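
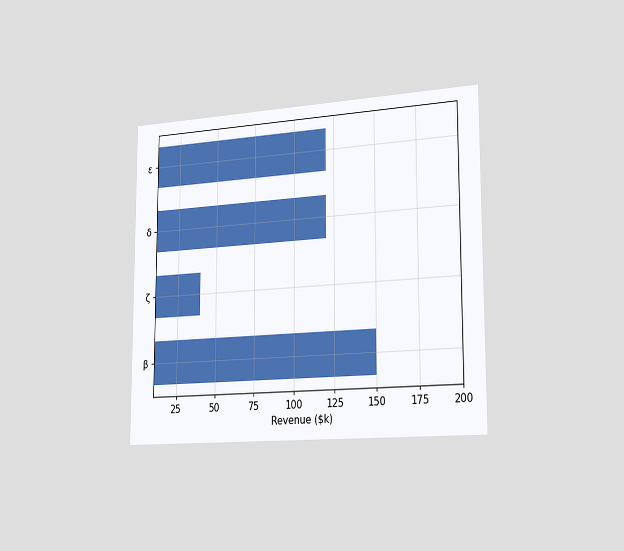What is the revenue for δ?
The chart is viewed slightly from the right. Reading along the chart's x-axis, the δ bar reaches $120k.

$120k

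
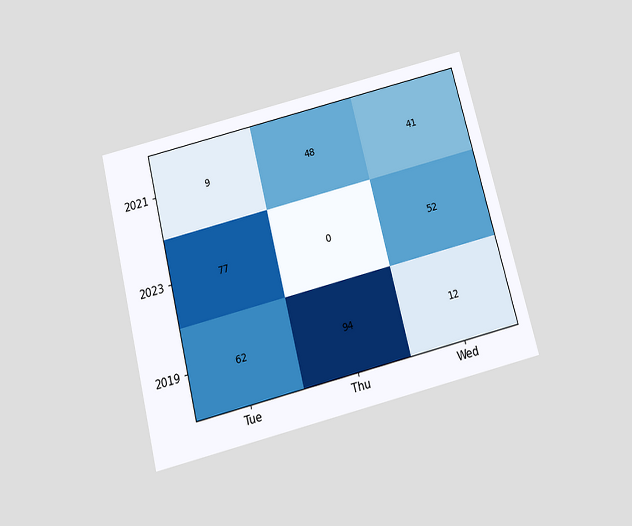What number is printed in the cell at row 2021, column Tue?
The chart is tilted about 14° counter-clockwise and viewed slightly from below. The (2021, Tue) cell reads 9.

9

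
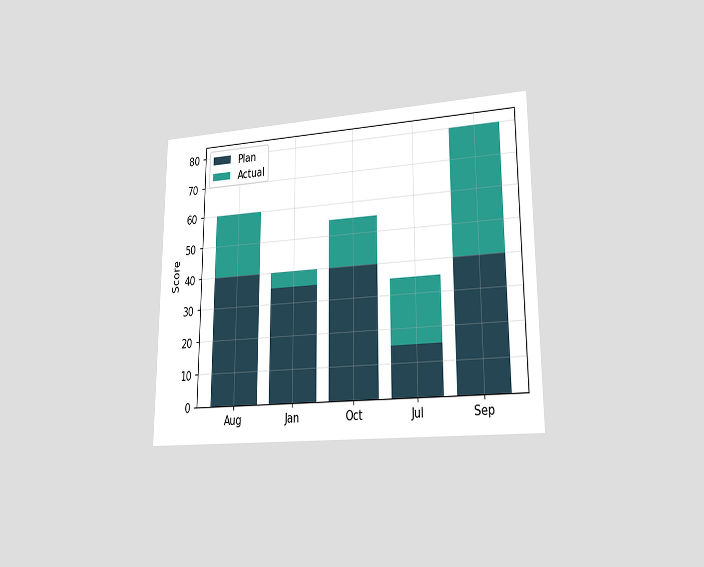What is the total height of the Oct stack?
55

The chart is viewed at a slight angle. The Oct stack's top reaches 55 on the y-axis.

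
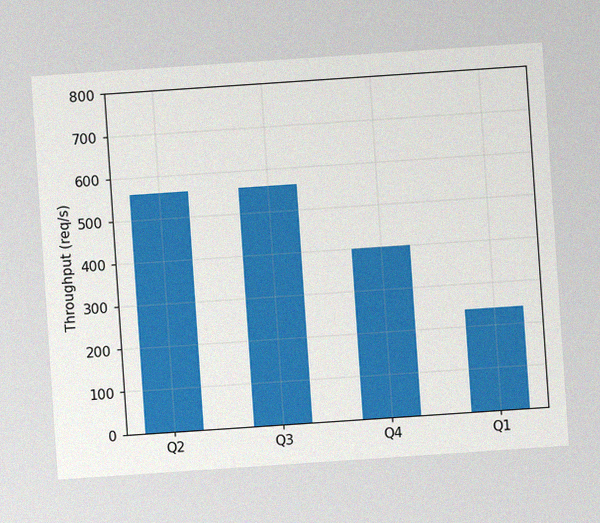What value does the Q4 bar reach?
400req/s

The chart is tilted about 4° counter-clockwise, with some photo noise. Reading along the chart's y-axis, the Q4 bar reaches 400req/s.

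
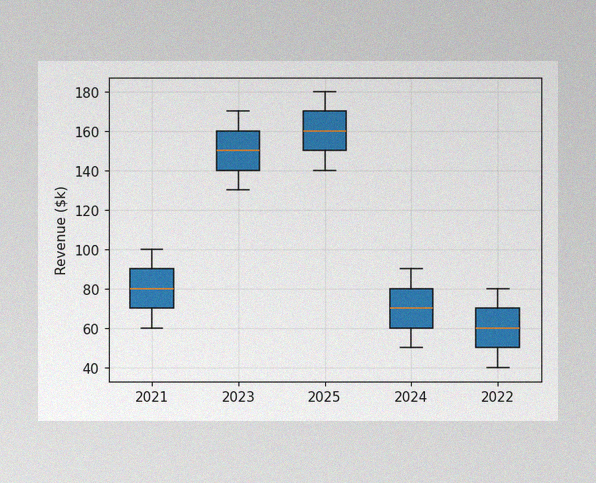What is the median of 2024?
The image has some photo noise and uneven lighting. The median line in the 2024 box sits at $70k.

$70k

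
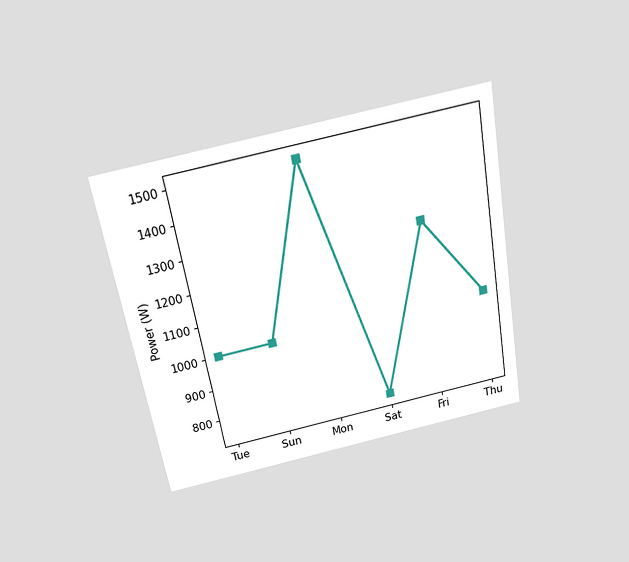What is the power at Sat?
750W

The chart is tilted about 10° counter-clockwise and viewed slightly from above. At Sat, the line is at 750W.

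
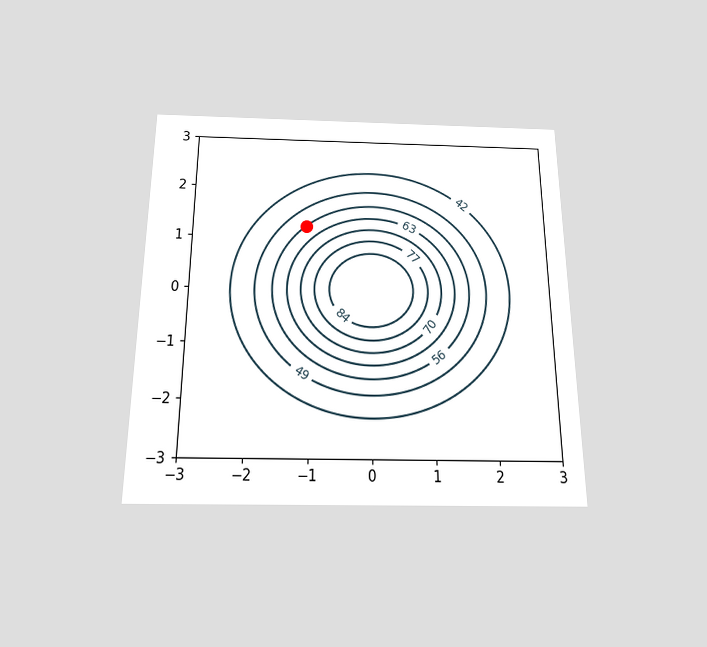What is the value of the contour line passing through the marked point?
56

The chart is viewed slightly from below. The marked point sits on the contour labelled 56.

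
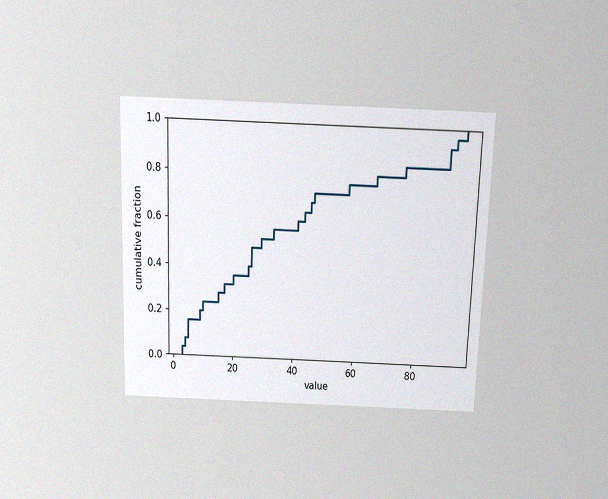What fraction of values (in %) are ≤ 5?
The chart is viewed slightly from above, with some photo noise. At x=5 the ECDF step is at 16%.

16%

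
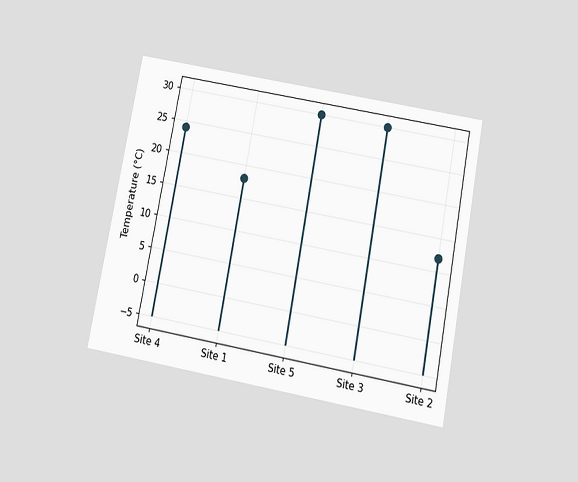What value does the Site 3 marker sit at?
The chart is tilted about 11° clockwise and viewed slightly from below. The Site 3 marker sits at 30°C.

30°C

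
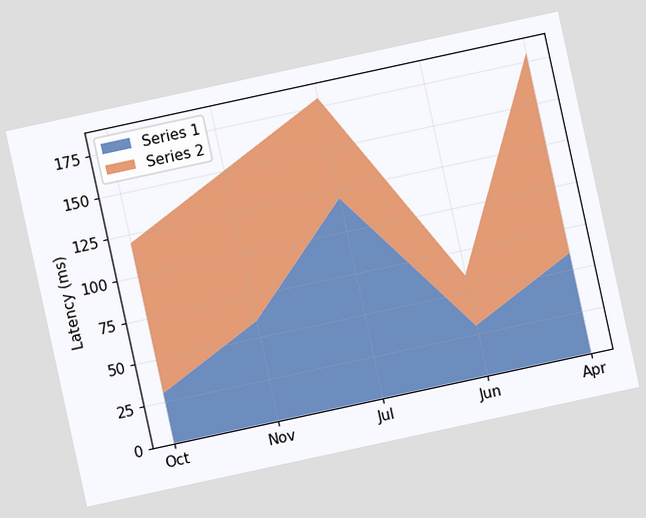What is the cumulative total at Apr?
180ms

The chart is tilted about 12° counter-clockwise. The stacked total at Apr reaches 180ms.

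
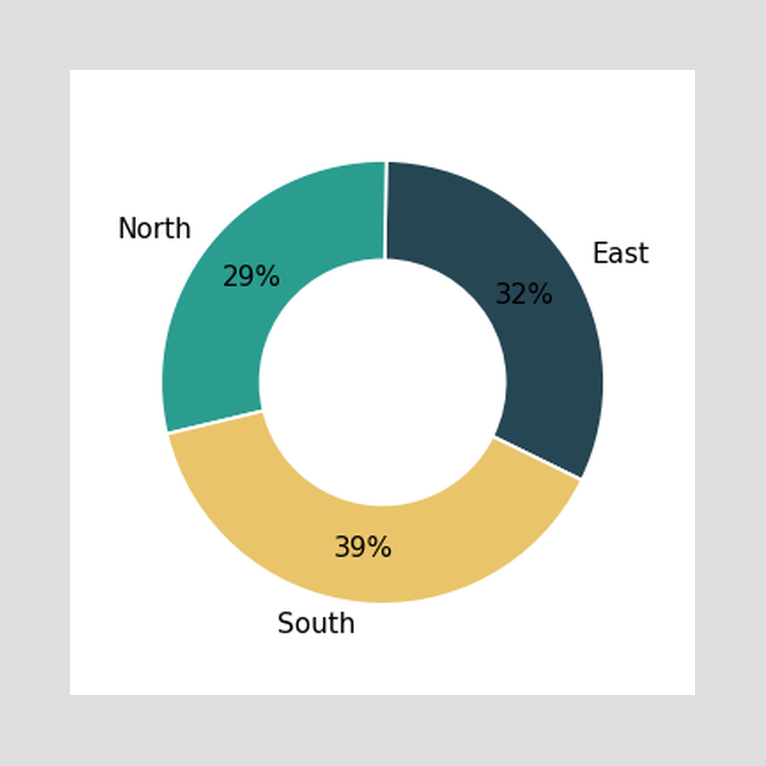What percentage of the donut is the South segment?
The South segment takes up 39% of the ring.

39%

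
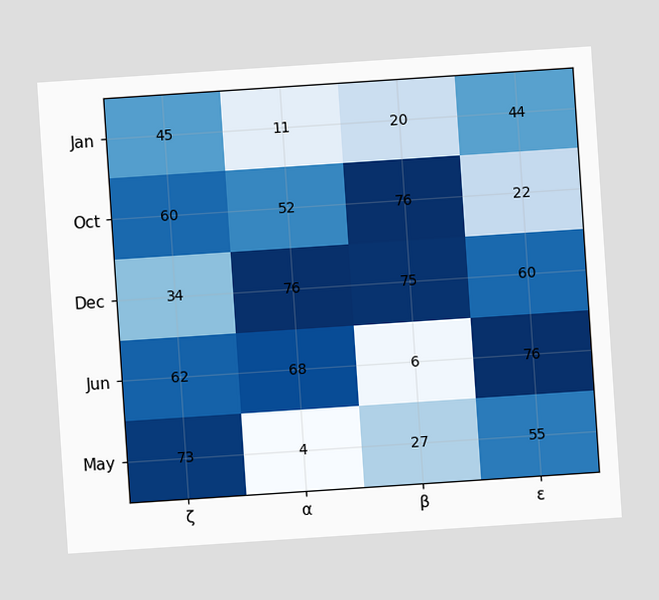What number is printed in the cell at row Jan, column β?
20

The chart is tilted about 4° counter-clockwise. The (Jan, β) cell reads 20.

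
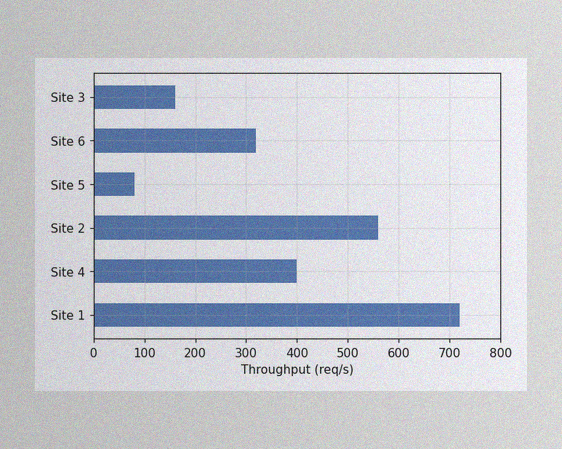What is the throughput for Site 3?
The image has some photo noise and uneven lighting. Reading along the chart's x-axis, the Site 3 bar reaches 160req/s.

160req/s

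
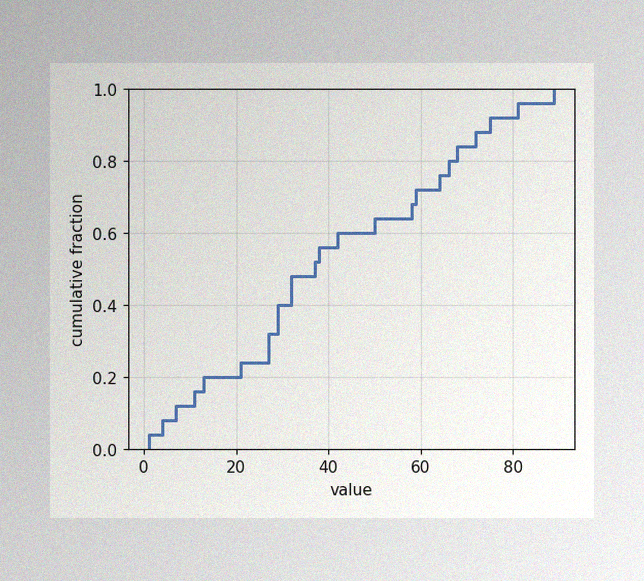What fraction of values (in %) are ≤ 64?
76%

The image has some photo noise and uneven lighting. At x=64 the ECDF step is at 76%.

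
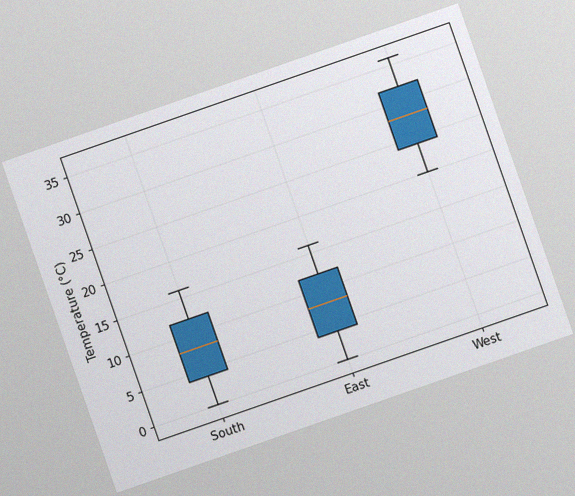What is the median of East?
8°C

The chart is tilted about 19° counter-clockwise, with some photo noise. The median line in the East box sits at 8°C.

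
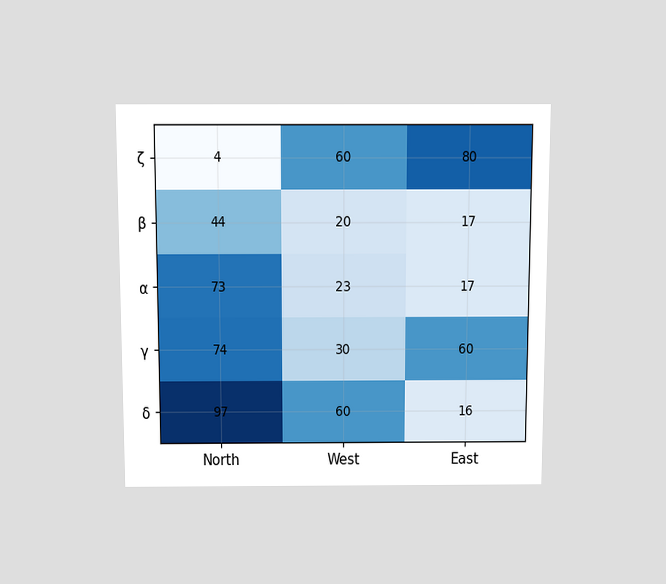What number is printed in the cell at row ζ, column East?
80

The chart is viewed slightly from above. The (ζ, East) cell reads 80.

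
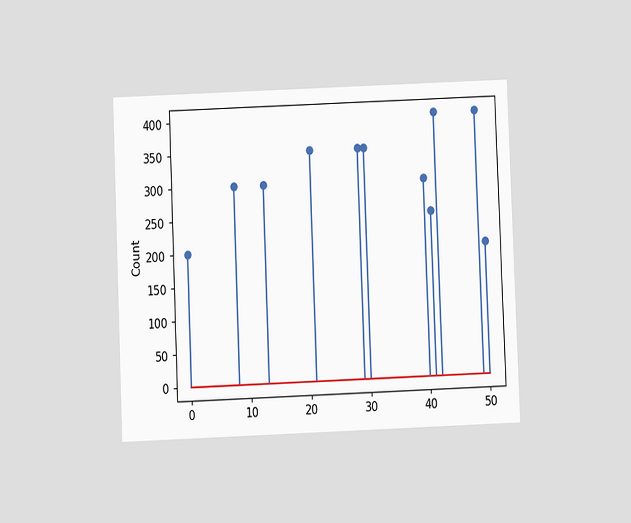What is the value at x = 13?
The chart is tilted about 2° counter-clockwise and viewed at a slight angle. The stem at x=13 reaches 300.

300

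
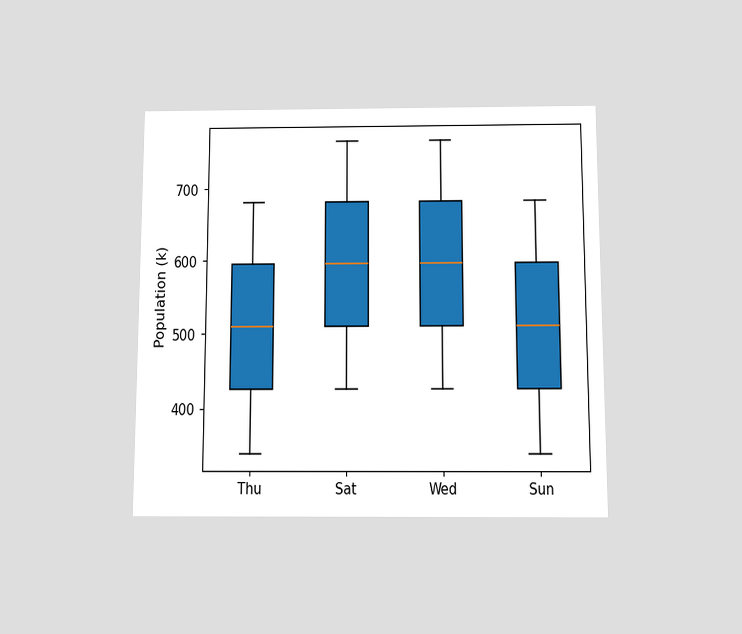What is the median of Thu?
The chart is viewed slightly from below. The median line in the Thu box sits at 510k.

510k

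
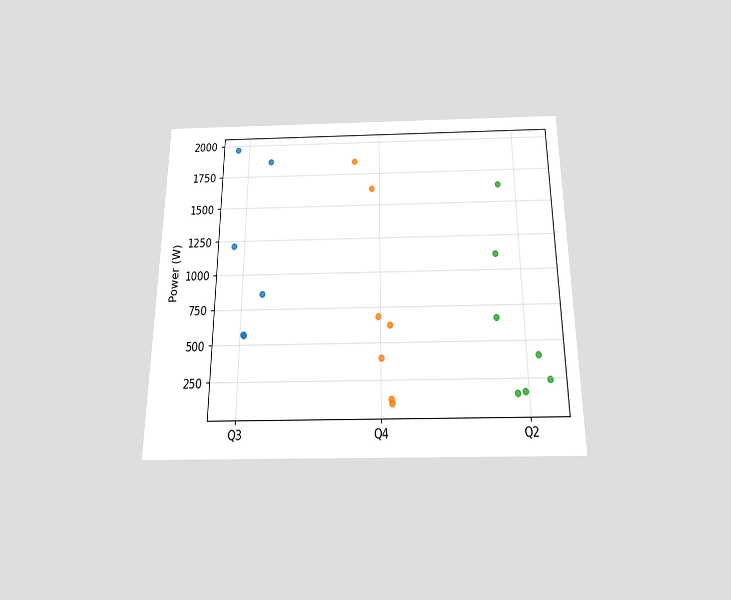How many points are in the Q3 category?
6

The chart is viewed slightly from below. Counting the markers in the Q3 column gives 6.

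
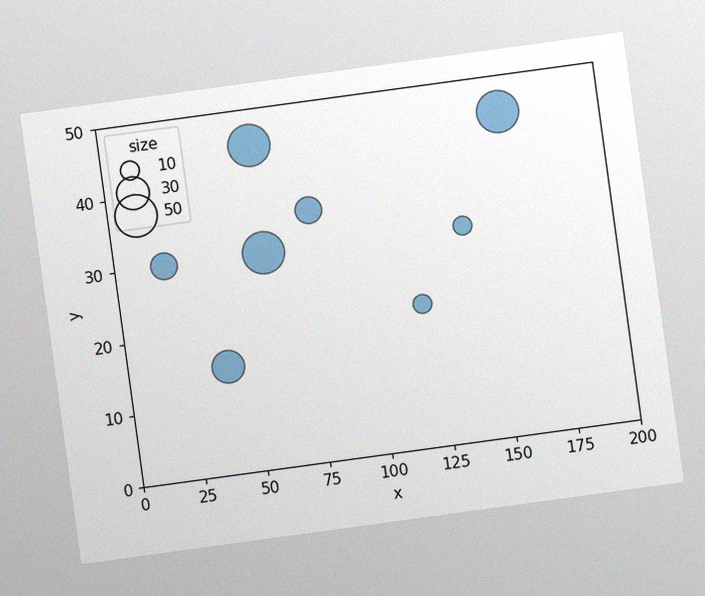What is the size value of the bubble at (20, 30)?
The chart is tilted about 8° counter-clockwise, with some photo noise. Matching the bubble at (20, 30) against the size legend gives 20.

20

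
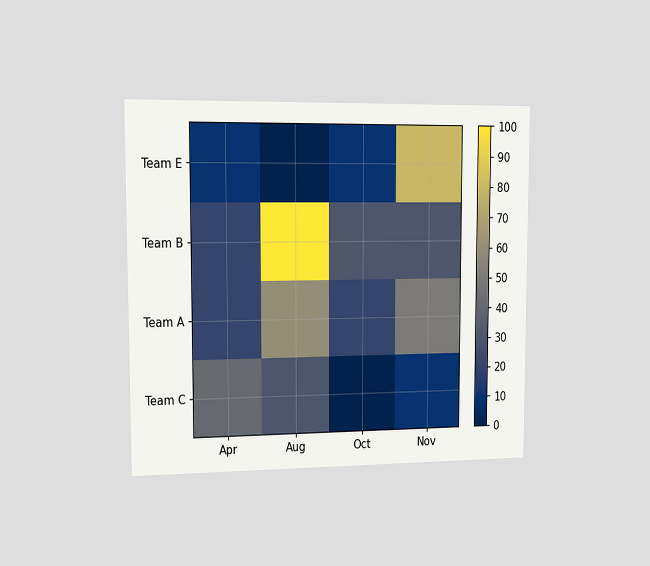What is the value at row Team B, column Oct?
30

The chart is viewed slightly from the left. Matching cell (Team B, Oct) against the colorbar gives 30.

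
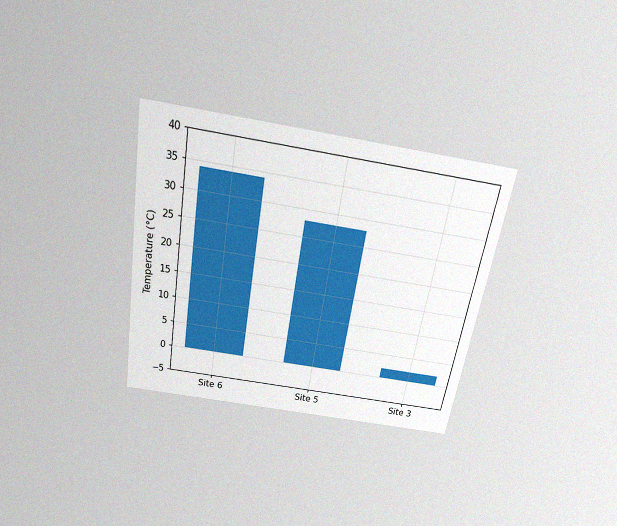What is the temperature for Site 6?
34°C

The chart is tilted about 10° clockwise and viewed slightly from above, with some photo noise. Reading along the chart's y-axis, the Site 6 bar reaches 34°C.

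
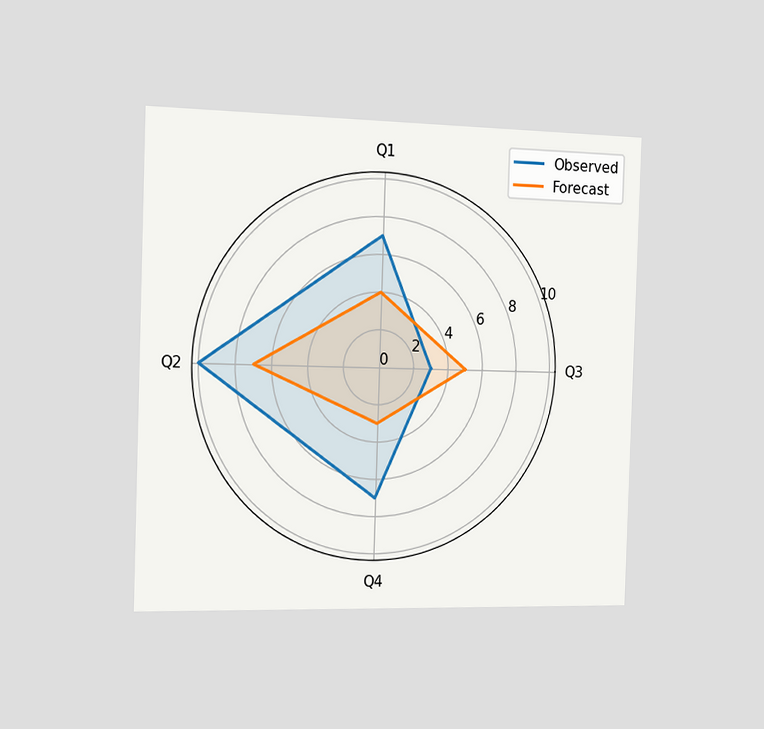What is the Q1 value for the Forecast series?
The chart is viewed slightly from the left. On the Q1 axis, Forecast reaches 4.

4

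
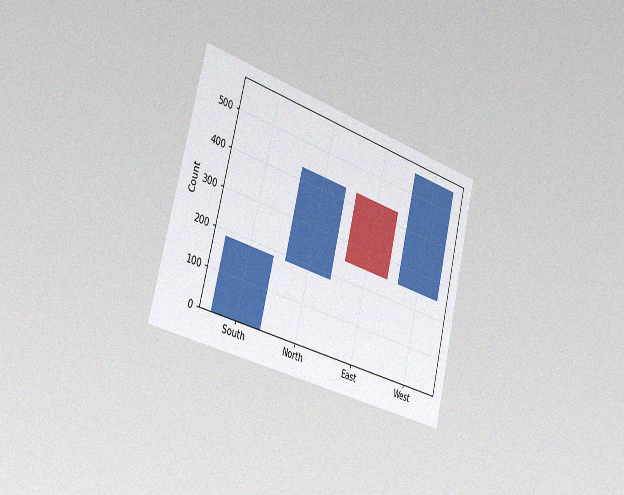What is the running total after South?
The chart is tilted about 14° clockwise and viewed slightly from the left, with some photo noise. After South the running total reaches 186.

186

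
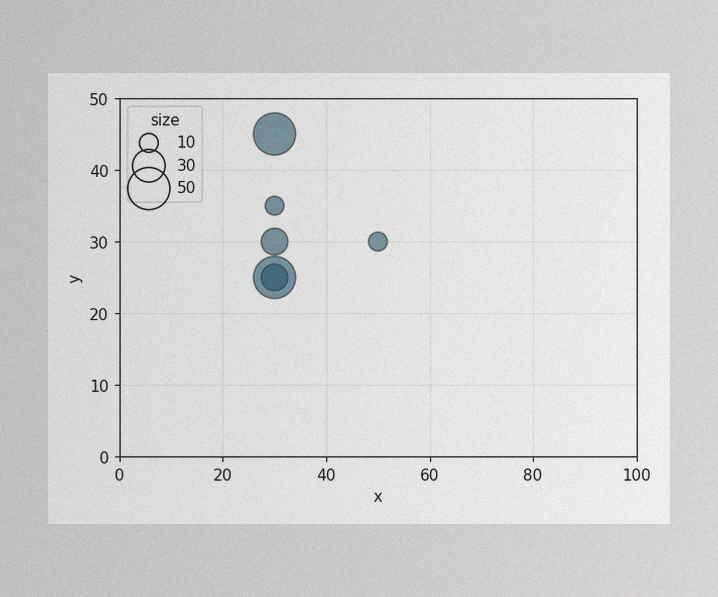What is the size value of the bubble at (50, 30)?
10

The image has some photo noise and uneven lighting. Matching the bubble at (50, 30) against the size legend gives 10.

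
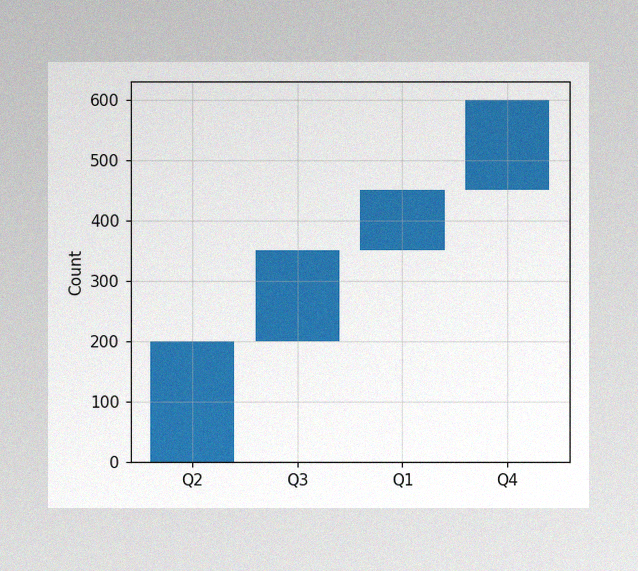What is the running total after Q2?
200

The image has some photo noise and uneven lighting. After Q2 the running total reaches 200.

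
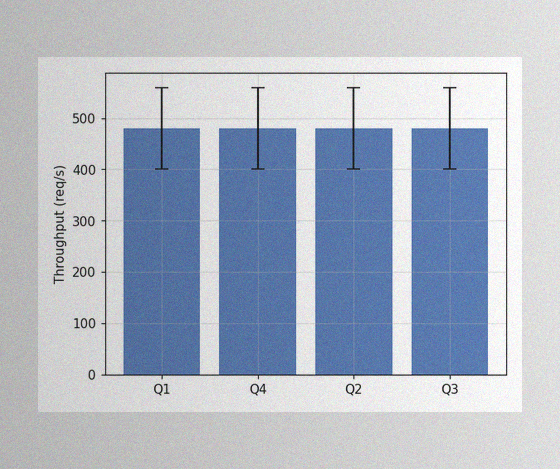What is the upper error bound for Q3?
The image has some photo noise and uneven lighting. The Q3 bar's upper whisker reaches 560req/s.

560req/s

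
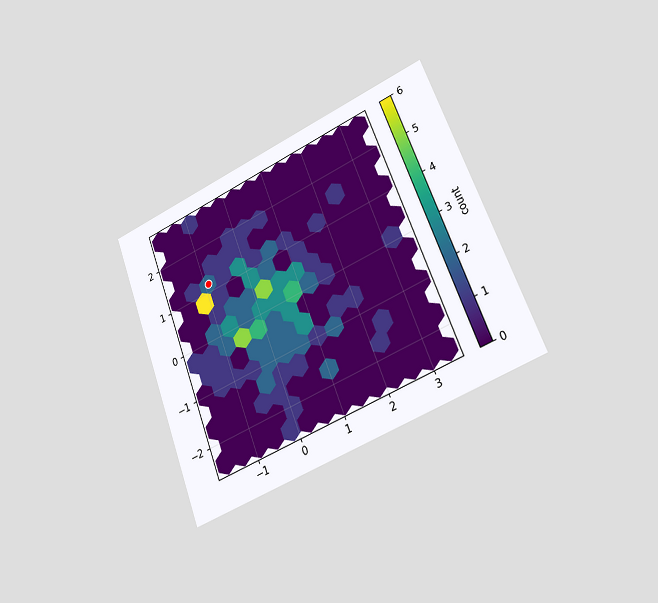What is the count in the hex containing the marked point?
2

The chart is tilted about 21° counter-clockwise and viewed slightly from the right. The marked hex reads 2 on the colorbar.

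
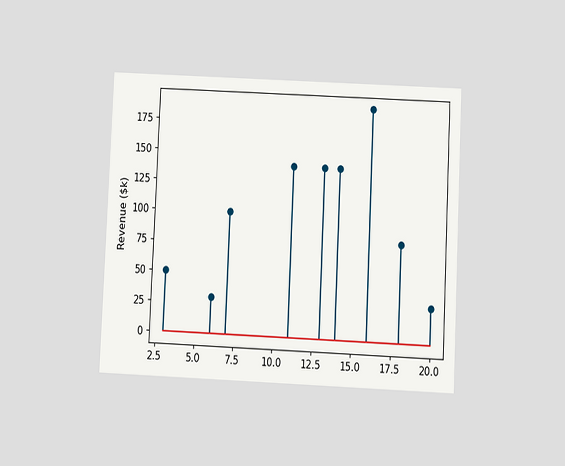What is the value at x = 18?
The chart is tilted about 3° clockwise and viewed at a slight angle. The stem at x=18 reaches $80k.

$80k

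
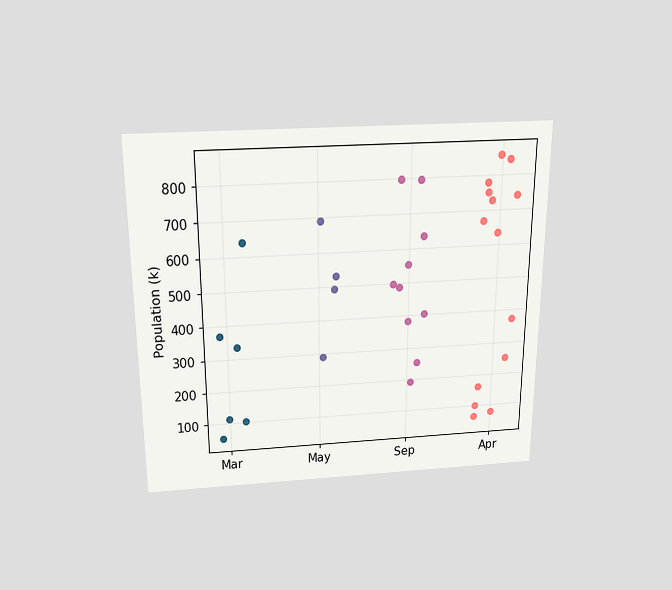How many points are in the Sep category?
10

The chart is viewed slightly from above. Counting the markers in the Sep column gives 10.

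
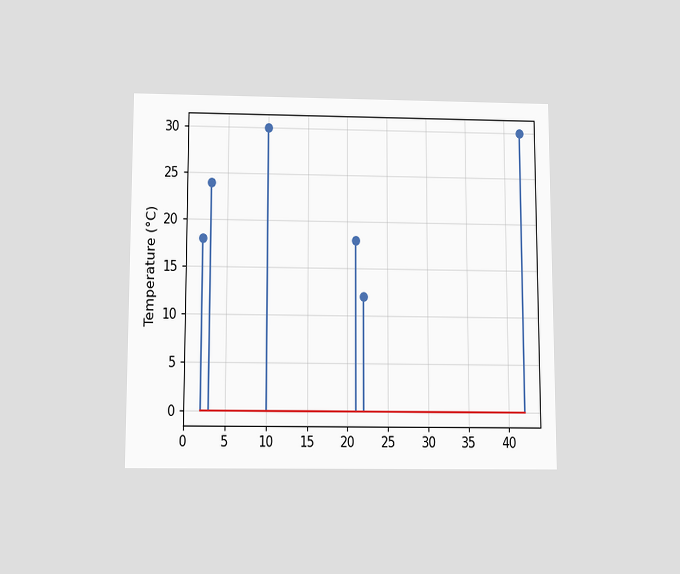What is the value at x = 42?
The chart is viewed slightly from below. The stem at x=42 reaches 30°C.

30°C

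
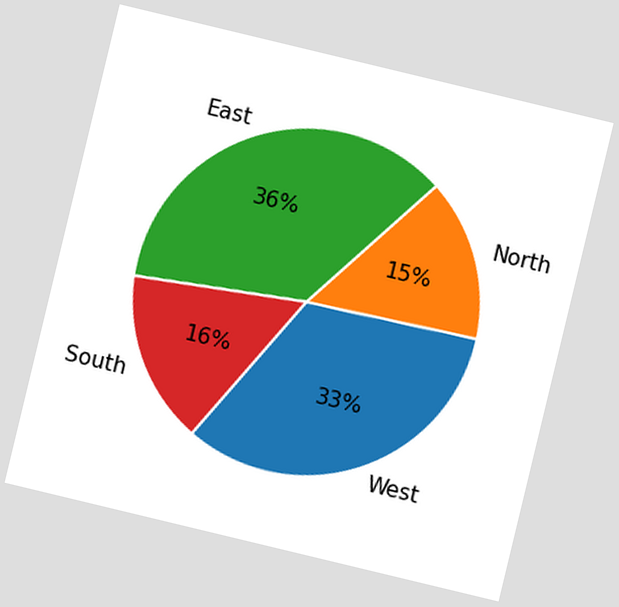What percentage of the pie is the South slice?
16%

The chart is tilted about 14° clockwise. The South slice takes up 16% of the pie.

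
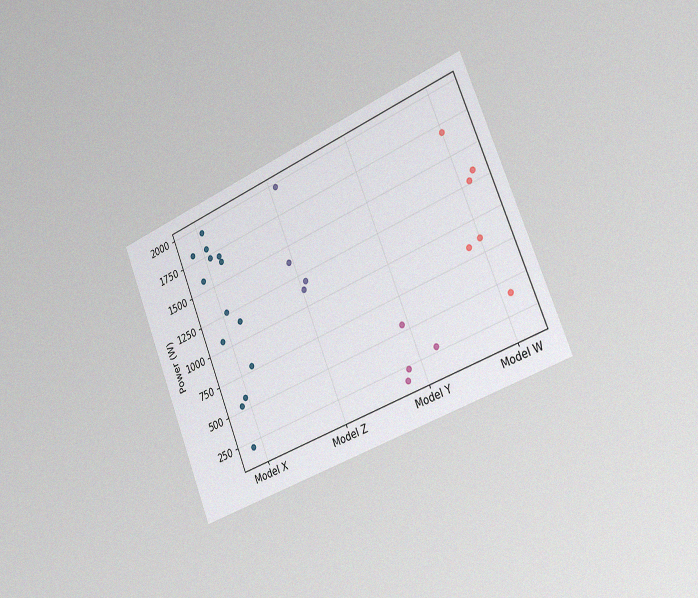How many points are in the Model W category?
The chart is tilted about 22° counter-clockwise and viewed slightly from the right, with some photo noise. Counting the markers in the Model W column gives 6.

6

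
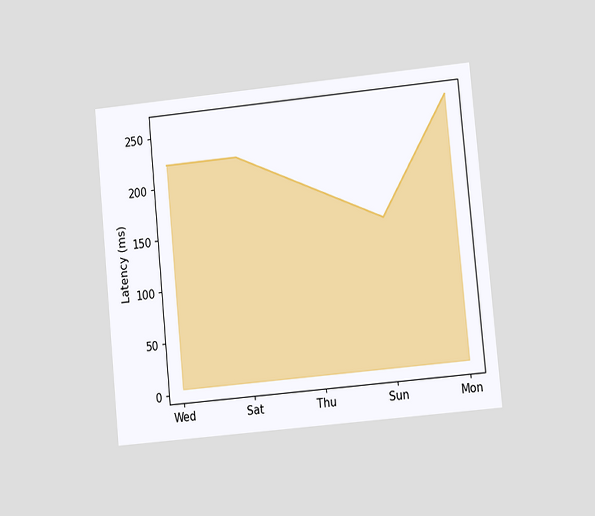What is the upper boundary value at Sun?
The chart is tilted about 5° counter-clockwise and viewed at a slight angle. At Sun the upper boundary is at 148ms.

148ms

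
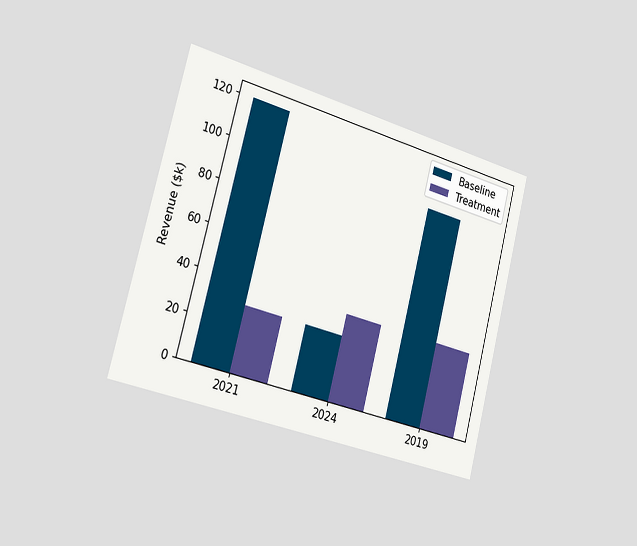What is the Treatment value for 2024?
$40k

The chart is tilted about 15° clockwise and viewed slightly from the left. The Treatment bar at 2024 reaches $40k on the y-axis.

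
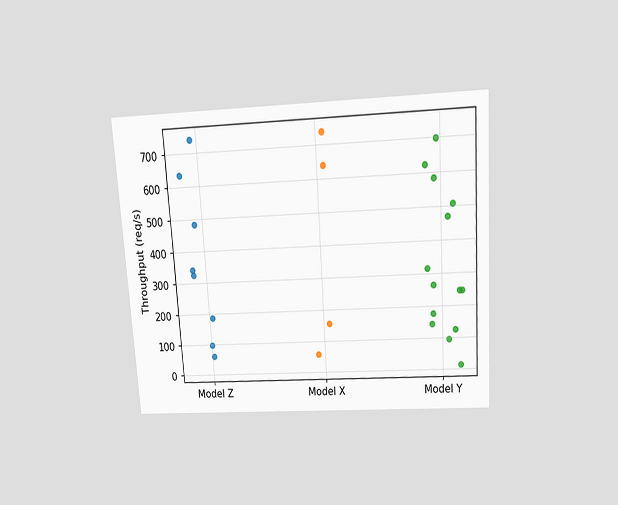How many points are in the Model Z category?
8

The chart is tilted about 4° counter-clockwise and viewed slightly from above. Counting the markers in the Model Z column gives 8.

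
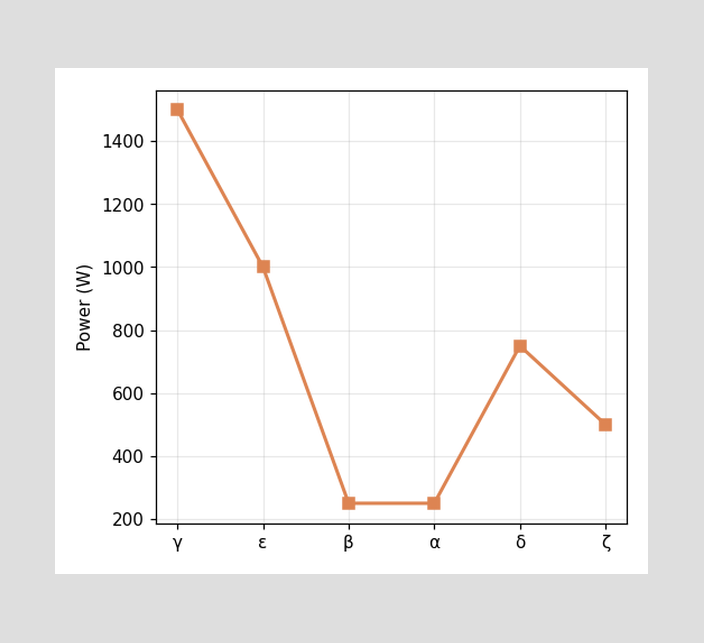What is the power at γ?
1500W

At γ, the line is at 1500W.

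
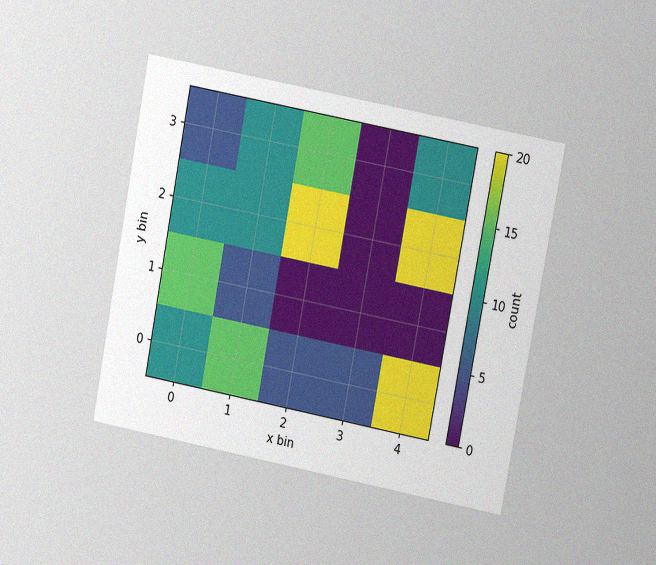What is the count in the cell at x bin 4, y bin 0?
20

The chart is tilted about 11° clockwise and viewed at a slight angle, with some photo noise. Matching the cell (4, 0) against the colorbar gives 20.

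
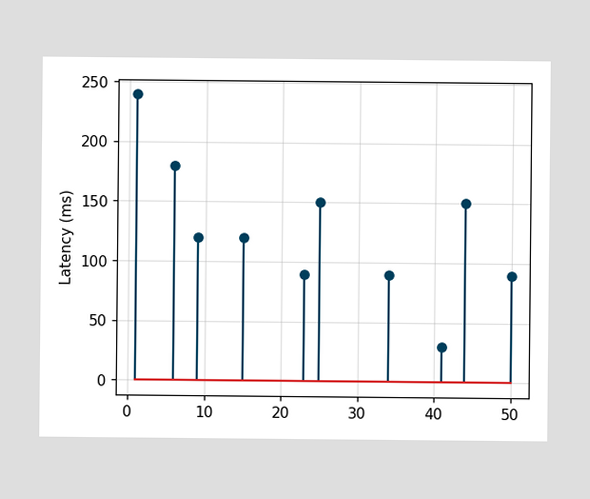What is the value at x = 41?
30ms

The stem at x=41 reaches 30ms.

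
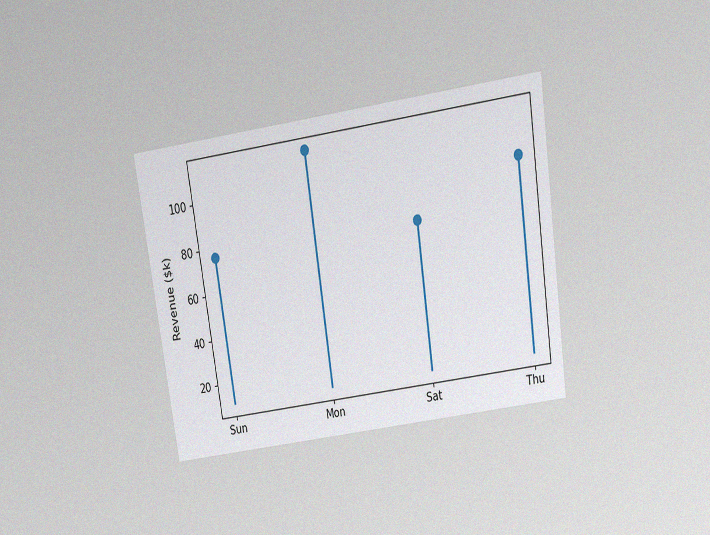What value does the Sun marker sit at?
The chart is tilted about 8° counter-clockwise and viewed slightly from above, with some photo noise. The Sun marker sits at $76k.

$76k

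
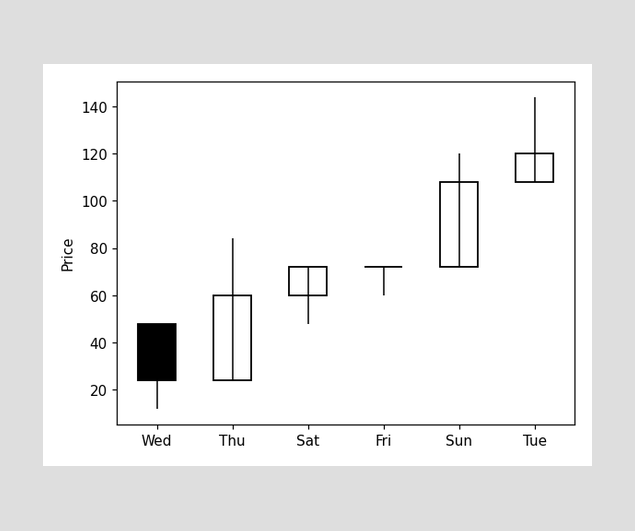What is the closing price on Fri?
72

The Fri candle closes at 72.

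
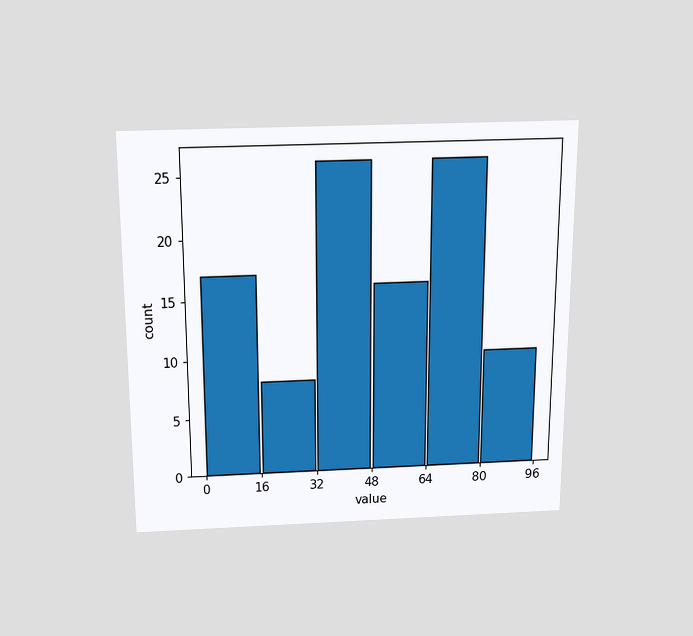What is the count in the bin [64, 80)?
26

The chart is viewed slightly from above. The [64, 80) bin has height 26.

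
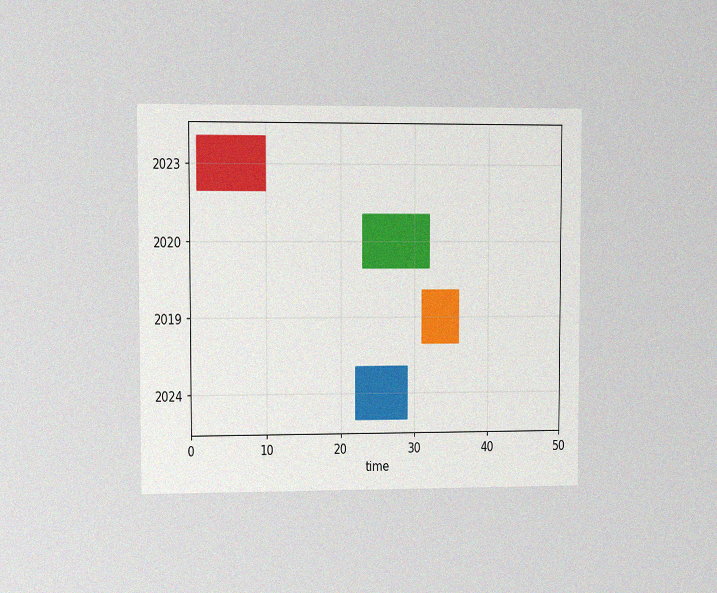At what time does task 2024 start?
22

The chart is viewed at a slight angle, with some photo noise. The 2024 bar begins at t=22.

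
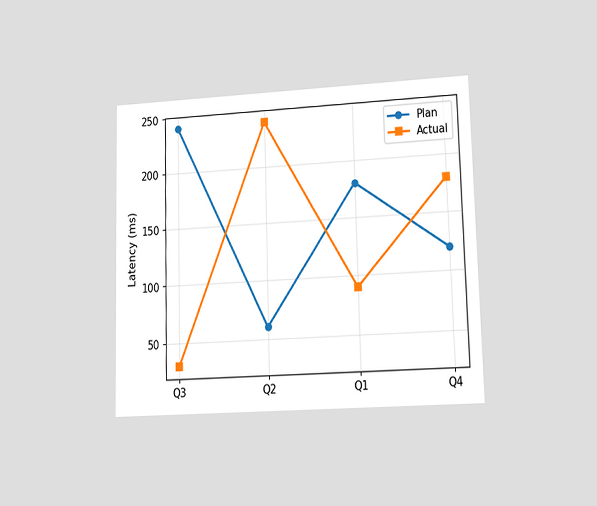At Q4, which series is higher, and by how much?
Actual, by 60ms

The chart is viewed at a slight angle. At Q4, Actual sits above the other line by 60ms.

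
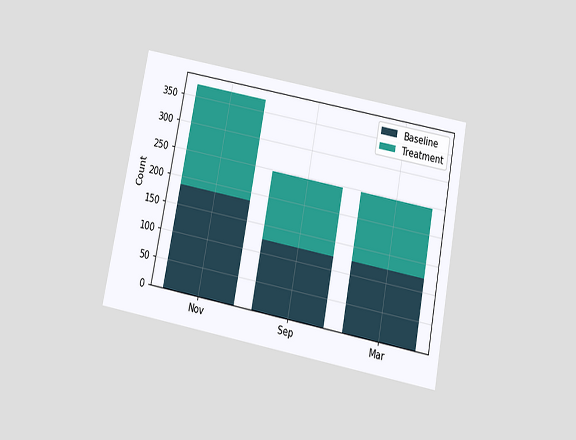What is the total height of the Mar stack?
248

The chart is tilted about 11° clockwise and viewed slightly from below. The Mar stack's top reaches 248 on the y-axis.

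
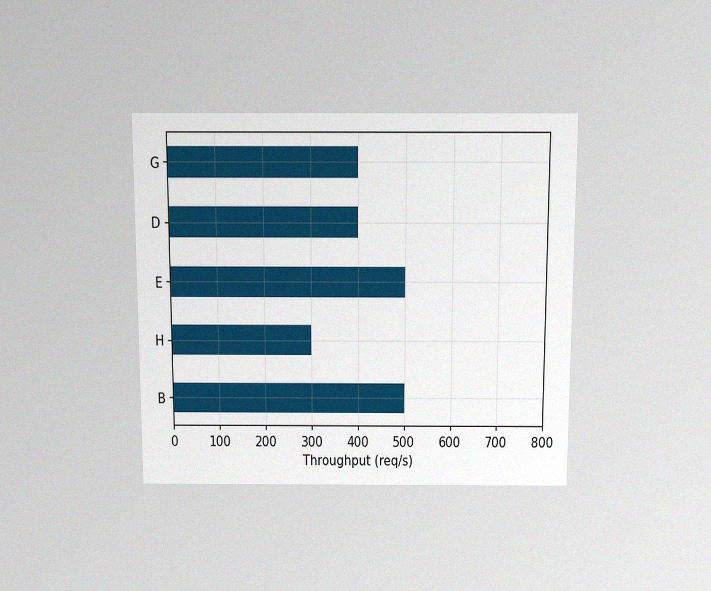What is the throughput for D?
The chart is viewed slightly from above, with some photo noise. Reading along the chart's x-axis, the D bar reaches 400req/s.

400req/s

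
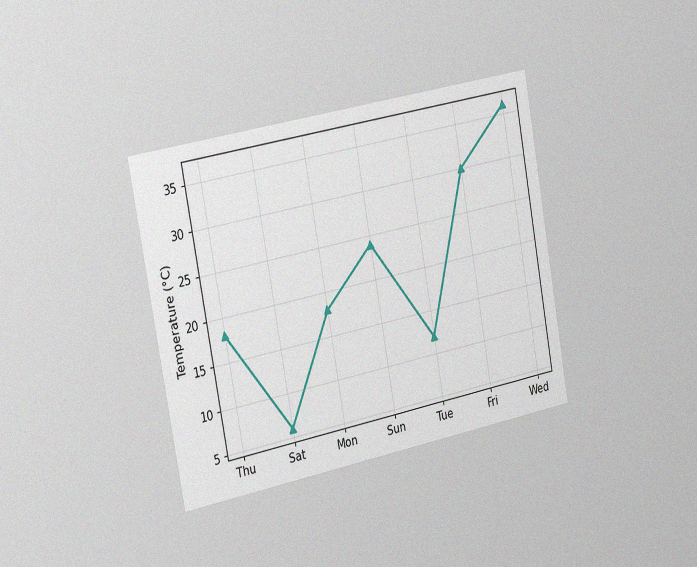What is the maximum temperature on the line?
36°C

The chart is tilted about 10° counter-clockwise and viewed slightly from the left, with some photo noise. The highest point is at Wed, and reading across to the y-axis gives 36°C.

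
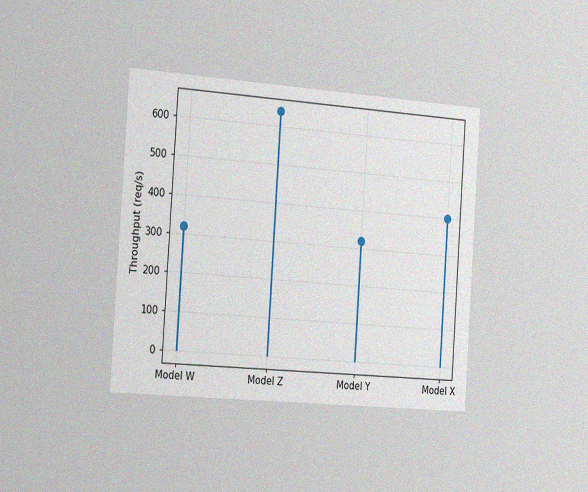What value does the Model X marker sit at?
400req/s

The chart is tilted about 4° clockwise and viewed slightly from the left, with some photo noise. The Model X marker sits at 400req/s.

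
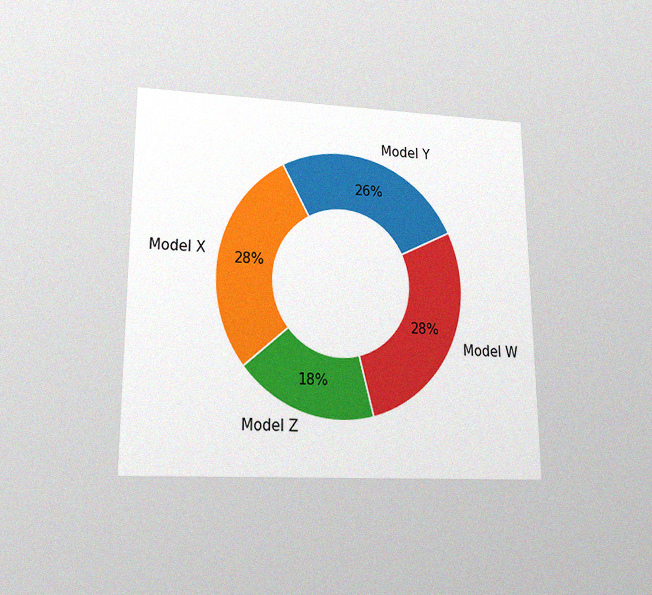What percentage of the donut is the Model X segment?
The chart is viewed at a slight angle, with some photo noise. The Model X segment takes up 28% of the ring.

28%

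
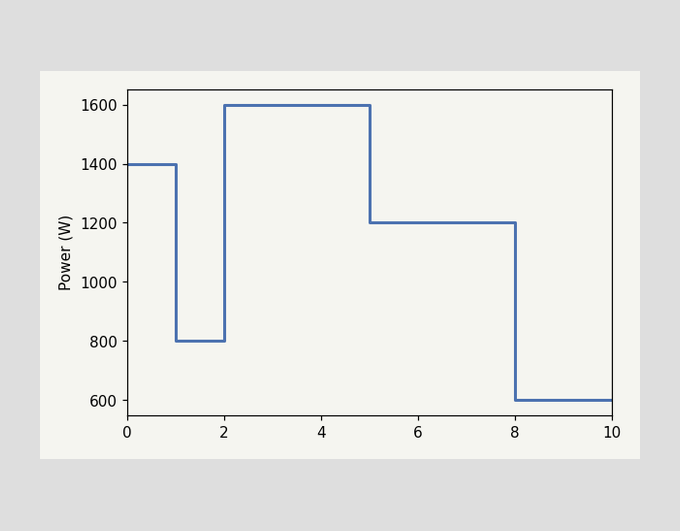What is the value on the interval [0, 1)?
On [0, 1) the step sits at 1400W.

1400W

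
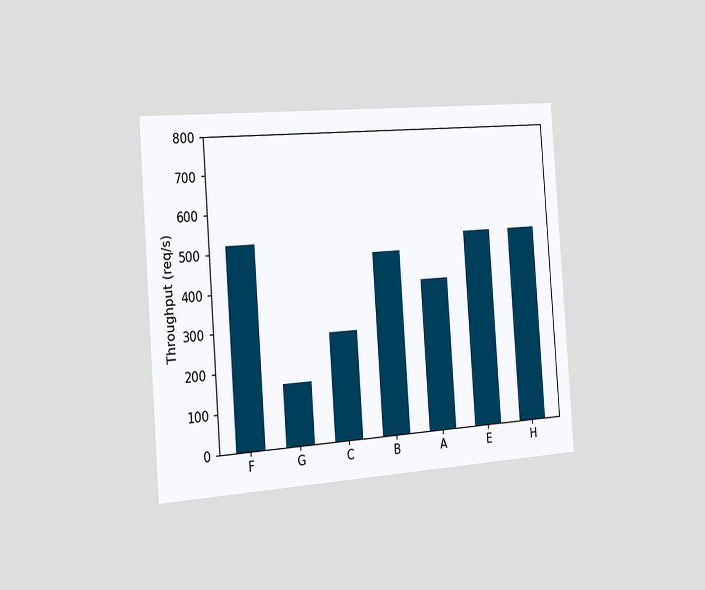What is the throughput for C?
280req/s

The chart is tilted about 4° counter-clockwise and viewed slightly from the left. Reading along the chart's y-axis, the C bar reaches 280req/s.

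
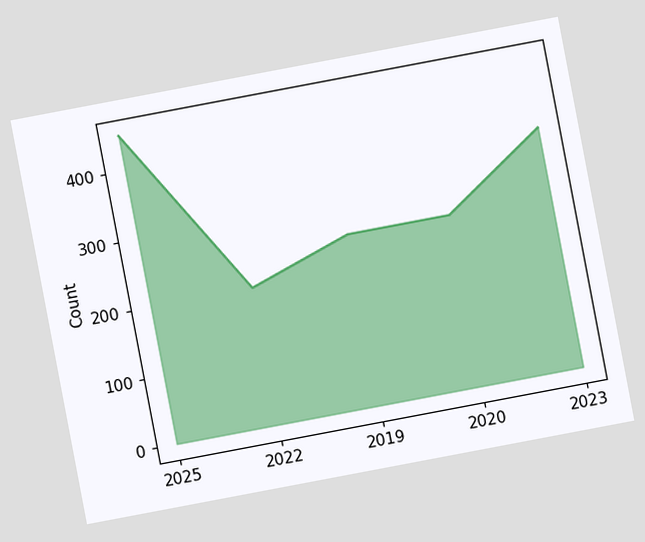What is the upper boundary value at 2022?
200

The chart is tilted about 11° counter-clockwise. At 2022 the upper boundary is at 200.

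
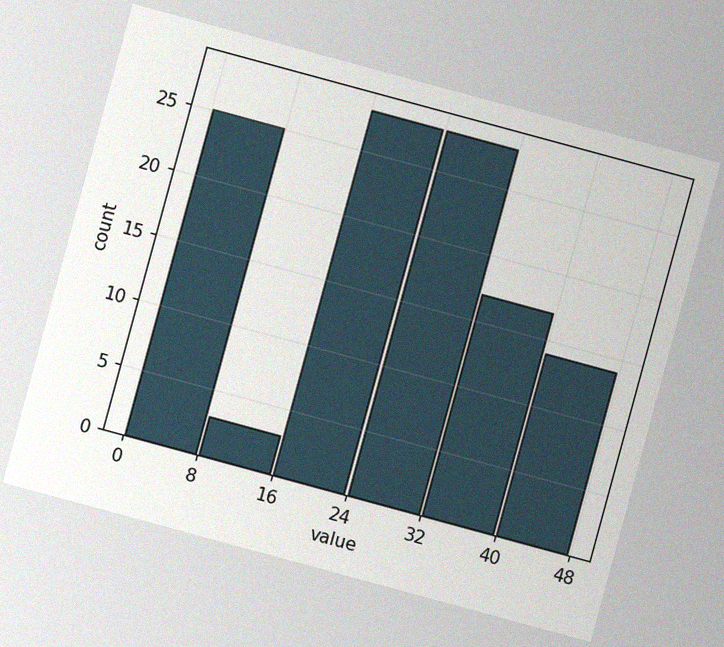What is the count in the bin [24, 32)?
The chart is tilted about 15° clockwise, with some photo noise. The [24, 32) bin has height 28.

28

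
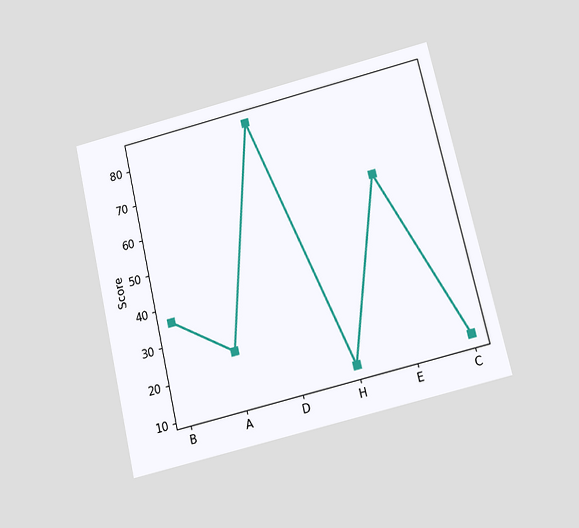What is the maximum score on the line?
The chart is tilted about 13° counter-clockwise and viewed slightly from below. The highest point is at D, and reading across to the y-axis gives 84.

84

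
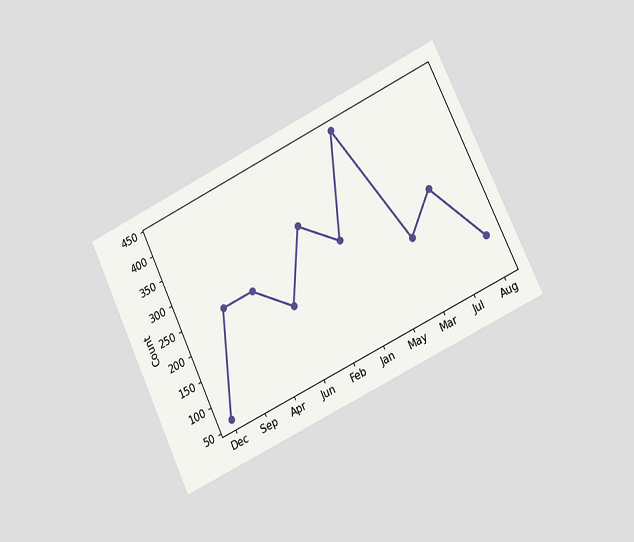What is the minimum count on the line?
62

The chart is tilted about 25° counter-clockwise and viewed slightly from the right. The lowest point is at Dec, and reading across to the y-axis gives 62.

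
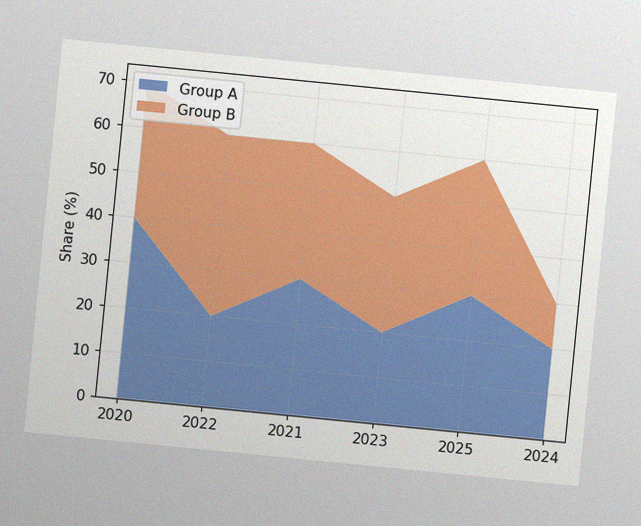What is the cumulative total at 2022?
The chart is tilted about 6° clockwise, with some photo noise. The stacked total at 2022 reaches 60%.

60%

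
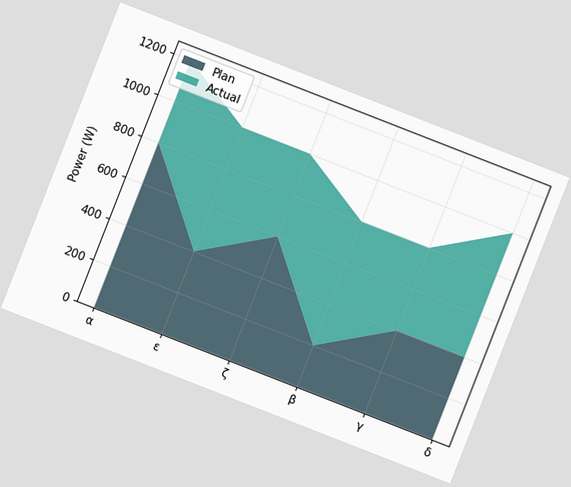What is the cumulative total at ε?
The chart is tilted about 21° clockwise. The stacked total at ε reaches 1000W.

1000W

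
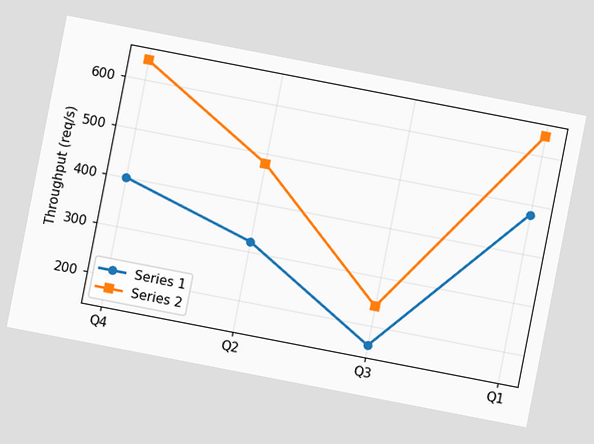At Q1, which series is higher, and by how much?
The chart is tilted about 11° clockwise. At Q1, Series 2 sits above the other line by 160req/s.

Series 2, by 160req/s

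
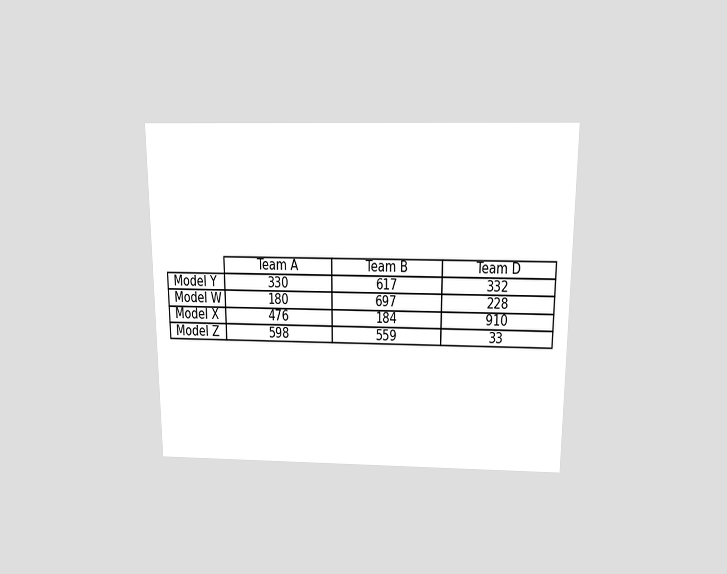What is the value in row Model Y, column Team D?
332

The chart is viewed slightly from above. The (Model Y, Team D) cell reads 332.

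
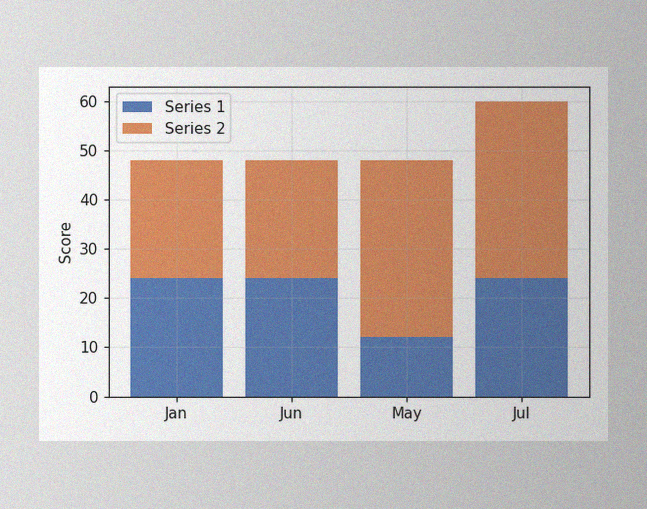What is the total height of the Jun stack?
The image has some photo noise and uneven lighting. The Jun stack's top reaches 48 on the y-axis.

48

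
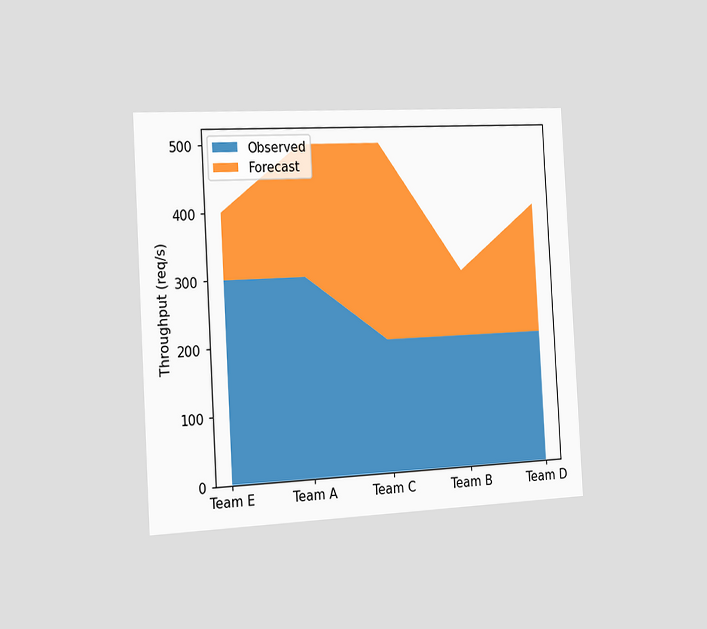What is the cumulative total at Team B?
300req/s

The chart is tilted about 3° counter-clockwise and viewed slightly from the left. The stacked total at Team B reaches 300req/s.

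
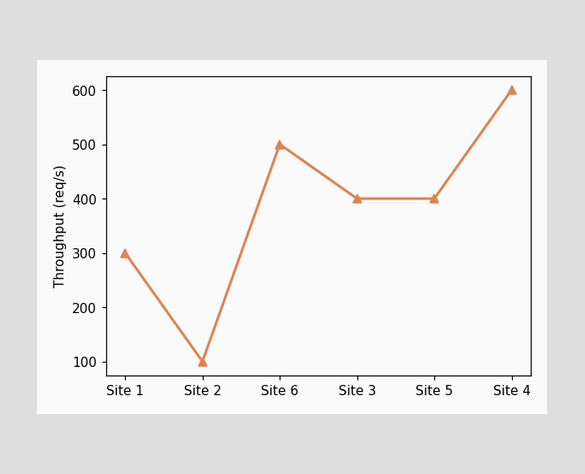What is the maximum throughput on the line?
600req/s

The highest point is at Site 4, and reading across to the y-axis gives 600req/s.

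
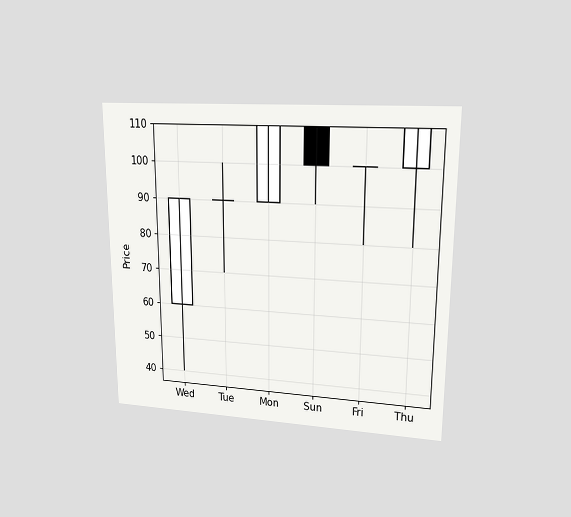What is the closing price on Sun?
100

The chart is viewed at a slight angle. The Sun candle closes at 100.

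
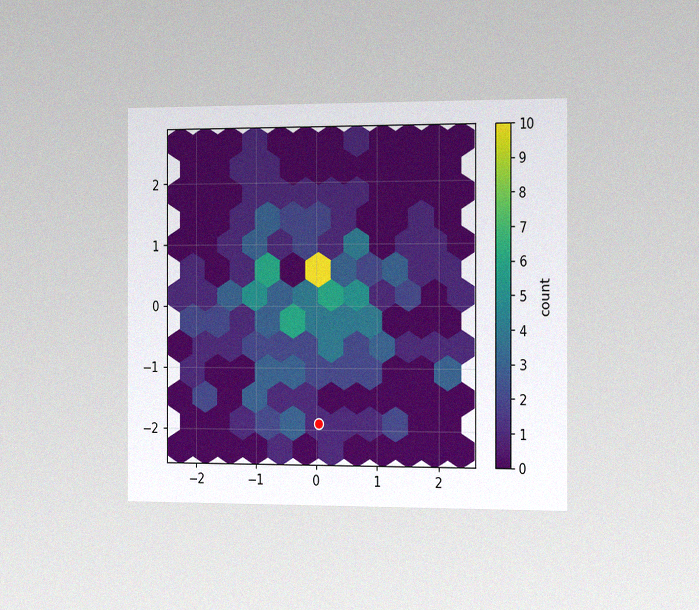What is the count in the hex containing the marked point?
1

The chart is viewed slightly from the right, with some photo noise. The marked hex reads 1 on the colorbar.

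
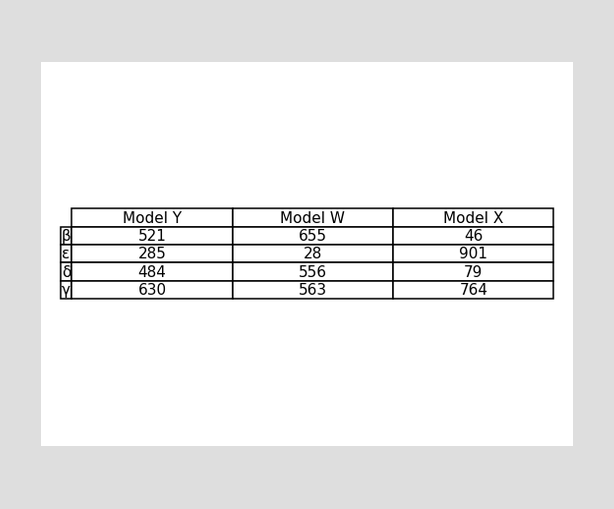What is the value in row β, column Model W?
The (β, Model W) cell reads 655.

655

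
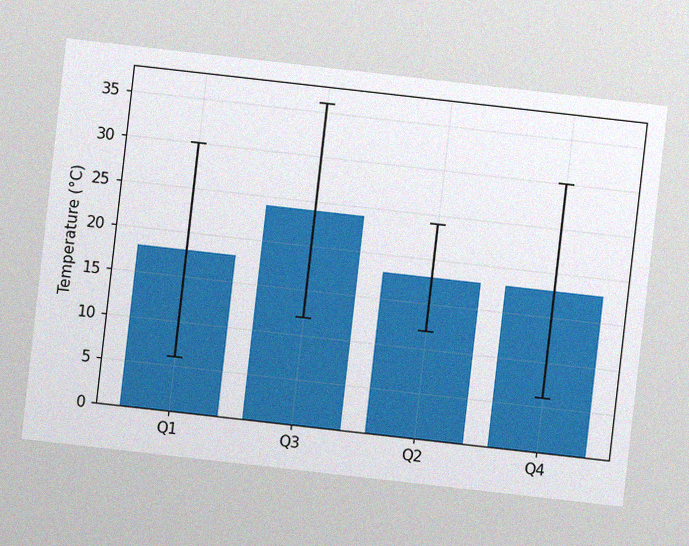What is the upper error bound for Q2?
24°C

The chart is tilted about 6° clockwise, with some photo noise. The Q2 bar's upper whisker reaches 24°C.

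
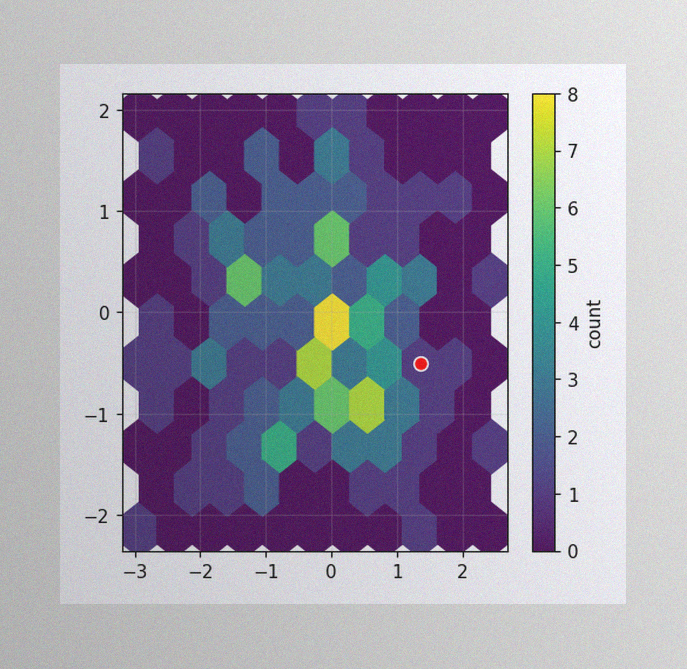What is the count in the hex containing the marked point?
The image has some photo noise and uneven lighting. The marked hex reads 1 on the colorbar.

1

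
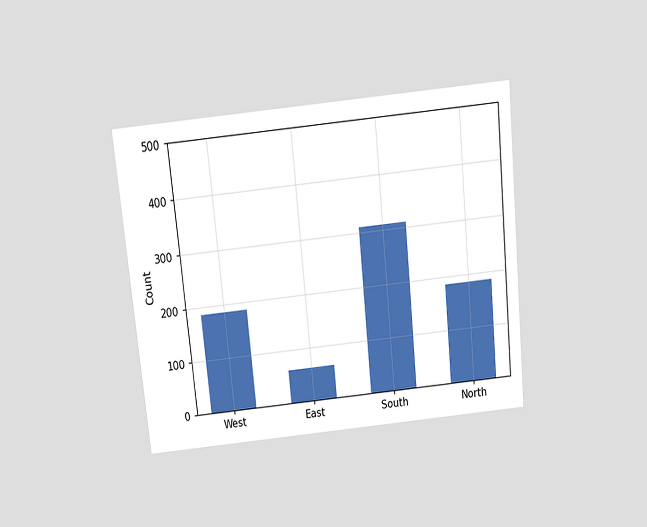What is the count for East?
The chart is tilted about 6° counter-clockwise and viewed slightly from above. Reading along the chart's y-axis, the East bar reaches 62.

62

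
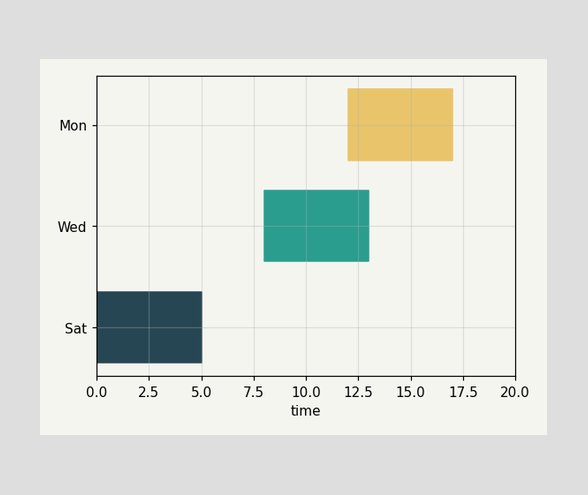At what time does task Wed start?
8

The Wed bar begins at t=8.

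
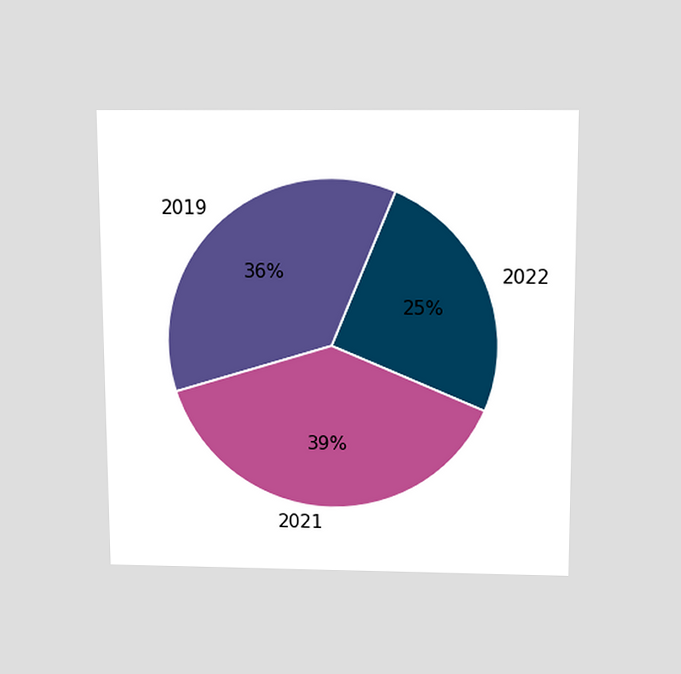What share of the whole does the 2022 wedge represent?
The chart is viewed slightly from above. The 2022 slice takes up 25% of the pie.

25%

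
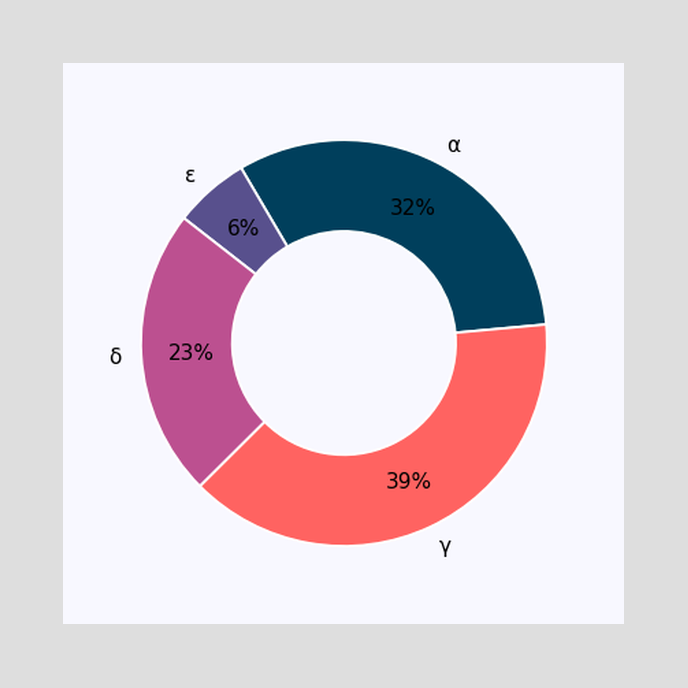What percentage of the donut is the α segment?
32%

The α segment takes up 32% of the ring.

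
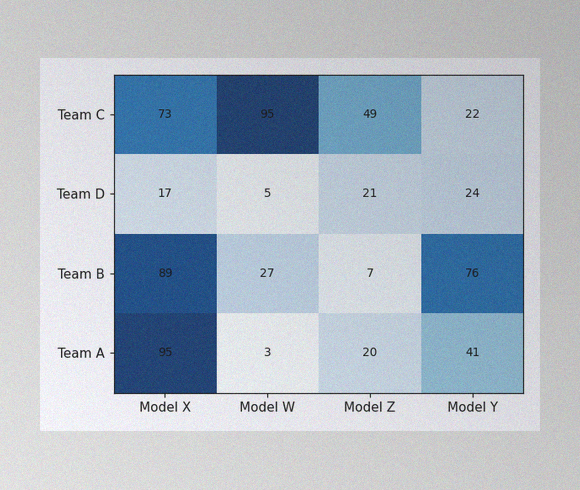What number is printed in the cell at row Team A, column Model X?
95

The image has some photo noise and uneven lighting. The (Team A, Model X) cell reads 95.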